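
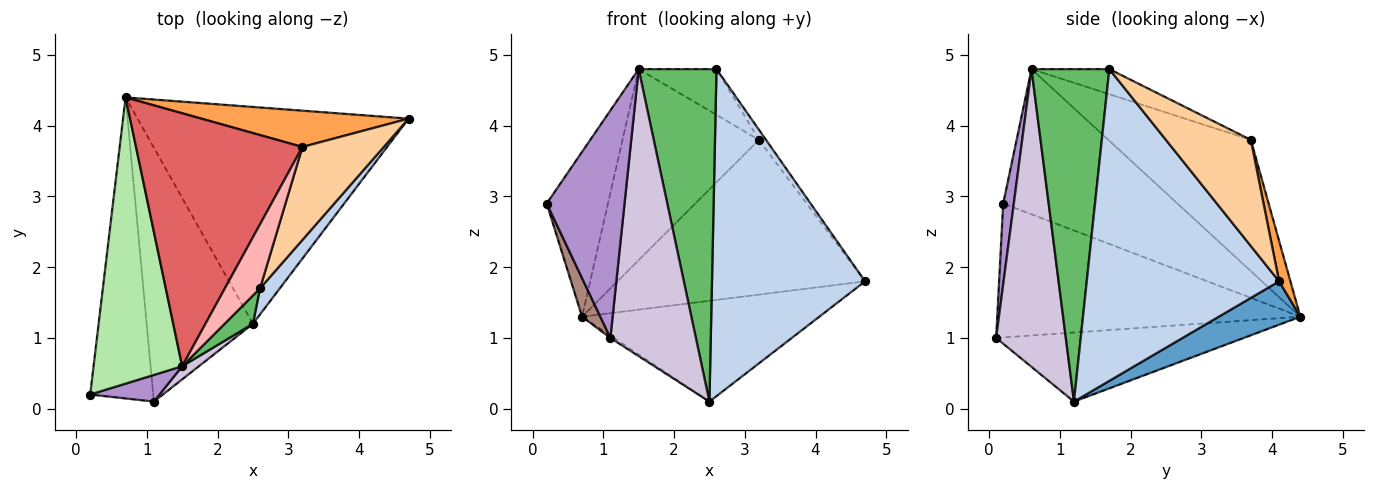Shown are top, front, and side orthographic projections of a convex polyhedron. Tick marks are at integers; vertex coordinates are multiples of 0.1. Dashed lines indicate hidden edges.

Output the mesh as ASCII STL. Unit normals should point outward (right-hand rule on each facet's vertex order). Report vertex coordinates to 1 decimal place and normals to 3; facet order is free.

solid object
 facet normal 0.143 0.417 -0.897
  outer loop
   vertex 2.5 1.2 0.1
   vertex 0.7 4.4 1.3
   vertex 4.7 4.1 1.8
  endloop
 endfacet
 facet normal 0.782 -0.622 0.050
  outer loop
   vertex 2.6 1.7 4.8
   vertex 2.5 1.2 0.1
   vertex 4.7 4.1 1.8
  endloop
 endfacet
 facet normal 0.044 0.973 0.228
  outer loop
   vertex 3.2 3.7 3.8
   vertex 4.7 4.1 1.8
   vertex 0.7 4.4 1.3
  endloop
 endfacet
 facet normal 0.792 0.066 0.607
  outer loop
   vertex 3.2 3.7 3.8
   vertex 2.6 1.7 4.8
   vertex 4.7 4.1 1.8
  endloop
 endfacet
 facet normal 0.706 -0.706 0.060
  outer loop
   vertex 1.5 0.6 4.8
   vertex 2.5 1.2 0.1
   vertex 2.6 1.7 4.8
  endloop
 endfacet
 facet normal -0.818 0.287 0.499
  outer loop
   vertex 1.5 0.6 4.8
   vertex 0.7 4.4 1.3
   vertex 0.2 0.2 2.9
  endloop
 endfacet
 facet normal -0.533 0.510 0.675
  outer loop
   vertex 1.5 0.6 4.8
   vertex 3.2 3.7 3.8
   vertex 0.7 4.4 1.3
  endloop
 endfacet
 facet normal -0.503 0.503 0.704
  outer loop
   vertex 1.5 0.6 4.8
   vertex 2.6 1.7 4.8
   vertex 3.2 3.7 3.8
  endloop
 endfacet
 facet normal 0.134 -0.984 0.115
  outer loop
   vertex 1.1 0.1 1.0
   vertex 1.5 0.6 4.8
   vertex 0.2 0.2 2.9
  endloop
 endfacet
 facet normal 0.631 -0.775 0.035
  outer loop
   vertex 1.1 0.1 1.0
   vertex 2.5 1.2 0.1
   vertex 1.5 0.6 4.8
  endloop
 endfacet
 facet normal -0.904 -0.054 -0.425
  outer loop
   vertex 1.1 0.1 1.0
   vertex 0.2 0.2 2.9
   vertex 0.7 4.4 1.3
  endloop
 endfacet
 facet normal -0.545 0.008 -0.838
  outer loop
   vertex 1.1 0.1 1.0
   vertex 0.7 4.4 1.3
   vertex 2.5 1.2 0.1
  endloop
 endfacet
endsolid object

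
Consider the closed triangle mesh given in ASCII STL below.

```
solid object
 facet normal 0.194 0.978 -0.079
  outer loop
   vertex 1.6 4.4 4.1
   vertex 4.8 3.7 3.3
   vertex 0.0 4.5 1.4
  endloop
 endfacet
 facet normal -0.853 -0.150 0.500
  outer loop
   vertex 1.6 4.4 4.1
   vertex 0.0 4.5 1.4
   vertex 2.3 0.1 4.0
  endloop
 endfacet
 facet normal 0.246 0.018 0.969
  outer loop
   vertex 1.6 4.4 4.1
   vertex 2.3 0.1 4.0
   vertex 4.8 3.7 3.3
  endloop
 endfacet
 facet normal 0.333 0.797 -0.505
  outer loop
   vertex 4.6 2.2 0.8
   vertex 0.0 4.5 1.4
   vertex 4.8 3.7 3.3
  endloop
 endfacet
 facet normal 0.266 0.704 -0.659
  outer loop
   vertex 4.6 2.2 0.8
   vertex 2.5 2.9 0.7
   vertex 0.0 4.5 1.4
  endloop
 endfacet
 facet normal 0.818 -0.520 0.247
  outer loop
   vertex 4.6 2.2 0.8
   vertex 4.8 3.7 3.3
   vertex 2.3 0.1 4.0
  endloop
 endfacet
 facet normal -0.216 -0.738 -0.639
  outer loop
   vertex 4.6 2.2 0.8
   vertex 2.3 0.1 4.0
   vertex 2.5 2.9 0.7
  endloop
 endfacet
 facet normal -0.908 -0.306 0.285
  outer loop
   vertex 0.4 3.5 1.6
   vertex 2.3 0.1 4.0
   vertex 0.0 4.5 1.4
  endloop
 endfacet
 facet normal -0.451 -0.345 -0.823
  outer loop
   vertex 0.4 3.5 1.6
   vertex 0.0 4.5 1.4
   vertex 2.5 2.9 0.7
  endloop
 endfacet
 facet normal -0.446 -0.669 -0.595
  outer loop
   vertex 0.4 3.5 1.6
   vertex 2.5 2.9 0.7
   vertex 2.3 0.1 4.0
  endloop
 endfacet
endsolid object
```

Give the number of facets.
10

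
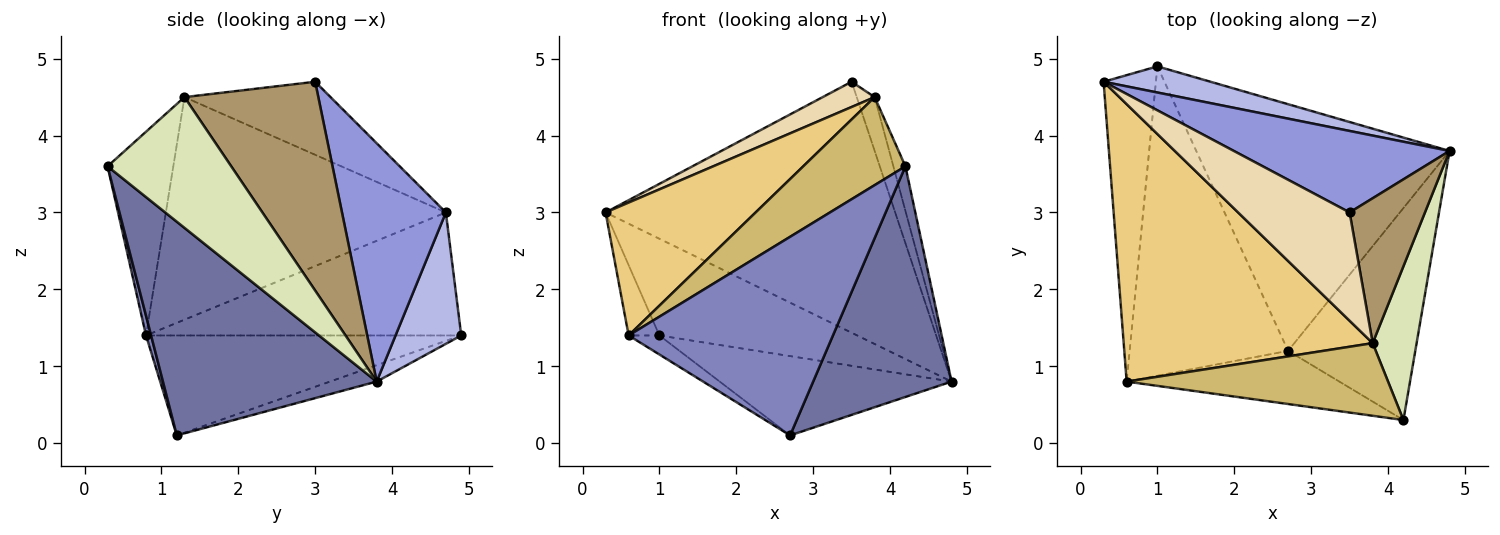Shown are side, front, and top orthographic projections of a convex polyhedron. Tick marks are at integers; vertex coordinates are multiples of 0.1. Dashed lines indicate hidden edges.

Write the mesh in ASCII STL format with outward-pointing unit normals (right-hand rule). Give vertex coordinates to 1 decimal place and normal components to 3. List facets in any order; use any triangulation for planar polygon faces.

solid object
 facet normal 0.751 -0.486 -0.447
  outer loop
   vertex 2.7 1.2 0.1
   vertex 4.8 3.8 0.8
   vertex 4.2 0.3 3.6
  endloop
 endfacet
 facet normal 0.024 -0.966 -0.259
  outer loop
   vertex 0.6 0.8 1.4
   vertex 2.7 1.2 0.1
   vertex 4.2 0.3 3.6
  endloop
 endfacet
 facet normal 0.323 0.900 0.292
  outer loop
   vertex 3.5 3.0 4.7
   vertex 4.8 3.8 0.8
   vertex 0.3 4.7 3.0
  endloop
 endfacet
 facet normal 0.305 0.919 0.248
  outer loop
   vertex 1.0 4.9 1.4
   vertex 0.3 4.7 3.0
   vertex 4.8 3.8 0.8
  endloop
 endfacet
 facet normal -0.062 0.306 -0.950
  outer loop
   vertex 1.0 4.9 1.4
   vertex 4.8 3.8 0.8
   vertex 2.7 1.2 0.1
  endloop
 endfacet
 facet normal -0.917 0.089 -0.390
  outer loop
   vertex 1.0 4.9 1.4
   vertex 0.6 0.8 1.4
   vertex 0.3 4.7 3.0
  endloop
 endfacet
 facet normal -0.533 0.052 -0.845
  outer loop
   vertex 1.0 4.9 1.4
   vertex 2.7 1.2 0.1
   vertex 0.6 0.8 1.4
  endloop
 endfacet
 facet normal 0.944 0.092 0.317
  outer loop
   vertex 3.8 1.3 4.5
   vertex 4.2 0.3 3.6
   vertex 4.8 3.8 0.8
  endloop
 endfacet
 facet normal 0.933 0.125 0.337
  outer loop
   vertex 3.8 1.3 4.5
   vertex 4.8 3.8 0.8
   vertex 3.5 3.0 4.7
  endloop
 endfacet
 facet normal -0.444 -0.691 0.570
  outer loop
   vertex 3.8 1.3 4.5
   vertex 0.6 0.8 1.4
   vertex 4.2 0.3 3.6
  endloop
 endfacet
 facet normal -0.628 -0.336 0.702
  outer loop
   vertex 3.8 1.3 4.5
   vertex 0.3 4.7 3.0
   vertex 0.6 0.8 1.4
  endloop
 endfacet
 facet normal -0.538 -0.192 0.821
  outer loop
   vertex 3.8 1.3 4.5
   vertex 3.5 3.0 4.7
   vertex 0.3 4.7 3.0
  endloop
 endfacet
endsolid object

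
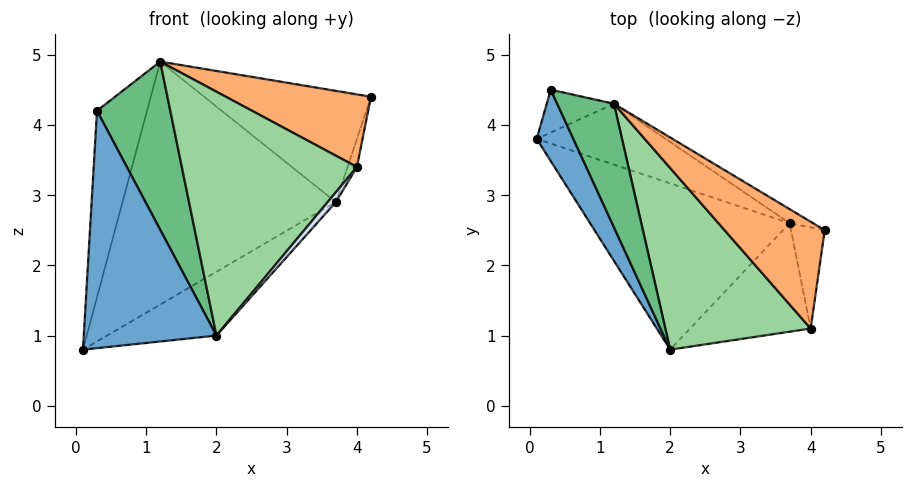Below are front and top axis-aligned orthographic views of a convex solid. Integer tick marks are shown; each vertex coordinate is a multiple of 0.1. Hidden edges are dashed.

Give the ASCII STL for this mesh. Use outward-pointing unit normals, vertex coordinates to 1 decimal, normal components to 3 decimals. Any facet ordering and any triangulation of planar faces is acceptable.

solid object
 facet normal -0.839 -0.521 0.157
  outer loop
   vertex 0.3 4.5 4.2
   vertex 0.1 3.8 0.8
   vertex 2.0 0.8 1.0
  endloop
 endfacet
 facet normal 0.553 0.299 -0.778
  outer loop
   vertex 3.7 2.6 2.9
   vertex 2.0 0.8 1.0
   vertex 0.1 3.8 0.8
  endloop
 endfacet
 facet normal 0.947 0.086 -0.310
  outer loop
   vertex 4.0 1.1 3.4
   vertex 3.7 2.6 2.9
   vertex 4.2 2.5 4.4
  endloop
 endfacet
 facet normal 0.770 -0.058 -0.635
  outer loop
   vertex 4.0 1.1 3.4
   vertex 2.0 0.8 1.0
   vertex 3.7 2.6 2.9
  endloop
 endfacet
 facet normal 0.498 0.860 -0.109
  outer loop
   vertex 1.2 4.3 4.9
   vertex 4.2 2.5 4.4
   vertex 3.7 2.6 2.9
  endloop
 endfacet
 facet normal -0.196 -0.551 0.811
  outer loop
   vertex 1.2 4.3 4.9
   vertex 4.0 1.1 3.4
   vertex 4.2 2.5 4.4
  endloop
 endfacet
 facet normal 0.364 0.908 -0.208
  outer loop
   vertex 1.2 4.3 4.9
   vertex 0.1 3.8 0.8
   vertex 0.3 4.5 4.2
  endloop
 endfacet
 facet normal 0.422 0.880 -0.220
  outer loop
   vertex 1.2 4.3 4.9
   vertex 3.7 2.6 2.9
   vertex 0.1 3.8 0.8
  endloop
 endfacet
 facet normal -0.539 -0.679 0.499
  outer loop
   vertex 1.2 4.3 4.9
   vertex 0.3 4.5 4.2
   vertex 2.0 0.8 1.0
  endloop
 endfacet
 facet normal -0.512 -0.689 0.513
  outer loop
   vertex 1.2 4.3 4.9
   vertex 2.0 0.8 1.0
   vertex 4.0 1.1 3.4
  endloop
 endfacet
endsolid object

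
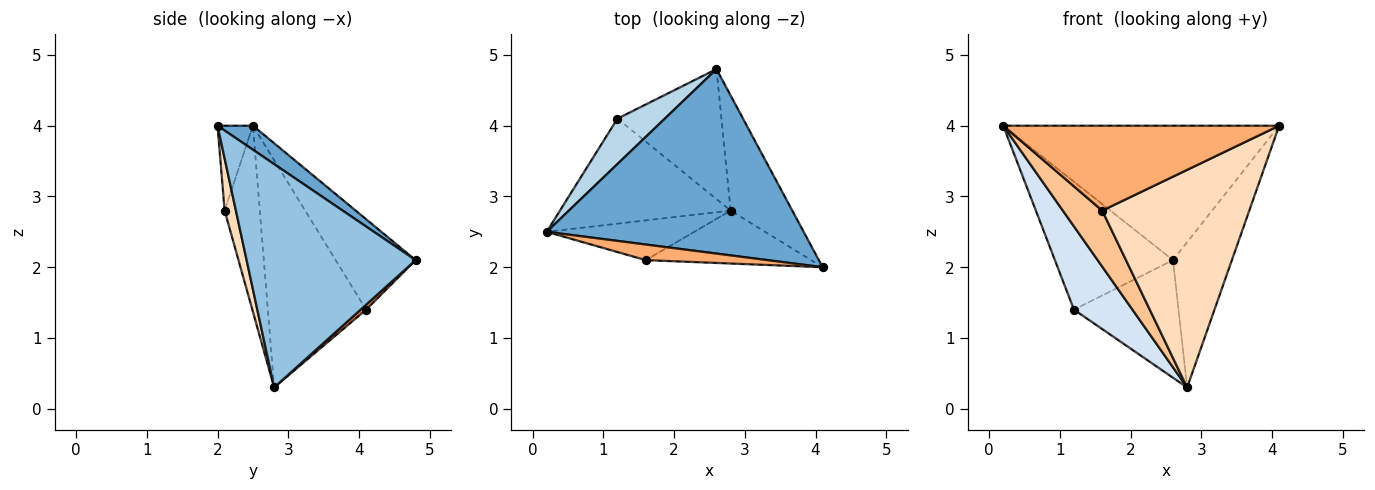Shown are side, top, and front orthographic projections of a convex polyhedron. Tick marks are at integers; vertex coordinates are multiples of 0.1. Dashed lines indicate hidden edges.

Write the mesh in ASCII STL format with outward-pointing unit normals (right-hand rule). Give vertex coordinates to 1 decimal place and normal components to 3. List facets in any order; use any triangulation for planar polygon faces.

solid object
 facet normal 0.075 0.587 0.806
  outer loop
   vertex 2.6 4.8 2.1
   vertex 0.2 2.5 4.0
   vertex 4.1 2.0 4.0
  endloop
 endfacet
 facet normal 0.914 0.318 -0.252
  outer loop
   vertex 2.8 2.8 0.3
   vertex 2.6 4.8 2.1
   vertex 4.1 2.0 4.0
  endloop
 endfacet
 facet normal -0.538 0.794 0.282
  outer loop
   vertex 1.2 4.1 1.4
   vertex 0.2 2.5 4.0
   vertex 2.6 4.8 2.1
  endloop
 endfacet
 facet normal -0.722 -0.430 -0.542
  outer loop
   vertex 1.2 4.1 1.4
   vertex 2.8 2.8 0.3
   vertex 0.2 2.5 4.0
  endloop
 endfacet
 facet normal 0.035 0.670 -0.741
  outer loop
   vertex 1.2 4.1 1.4
   vertex 2.6 4.8 2.1
   vertex 2.8 2.8 0.3
  endloop
 endfacet
 facet normal -0.125 -0.976 0.179
  outer loop
   vertex 1.6 2.1 2.8
   vertex 4.1 2.0 4.0
   vertex 0.2 2.5 4.0
  endloop
 endfacet
 facet normal -0.589 -0.659 -0.467
  outer loop
   vertex 1.6 2.1 2.8
   vertex 0.2 2.5 4.0
   vertex 2.8 2.8 0.3
  endloop
 endfacet
 facet normal 0.074 -0.969 -0.236
  outer loop
   vertex 1.6 2.1 2.8
   vertex 2.8 2.8 0.3
   vertex 4.1 2.0 4.0
  endloop
 endfacet
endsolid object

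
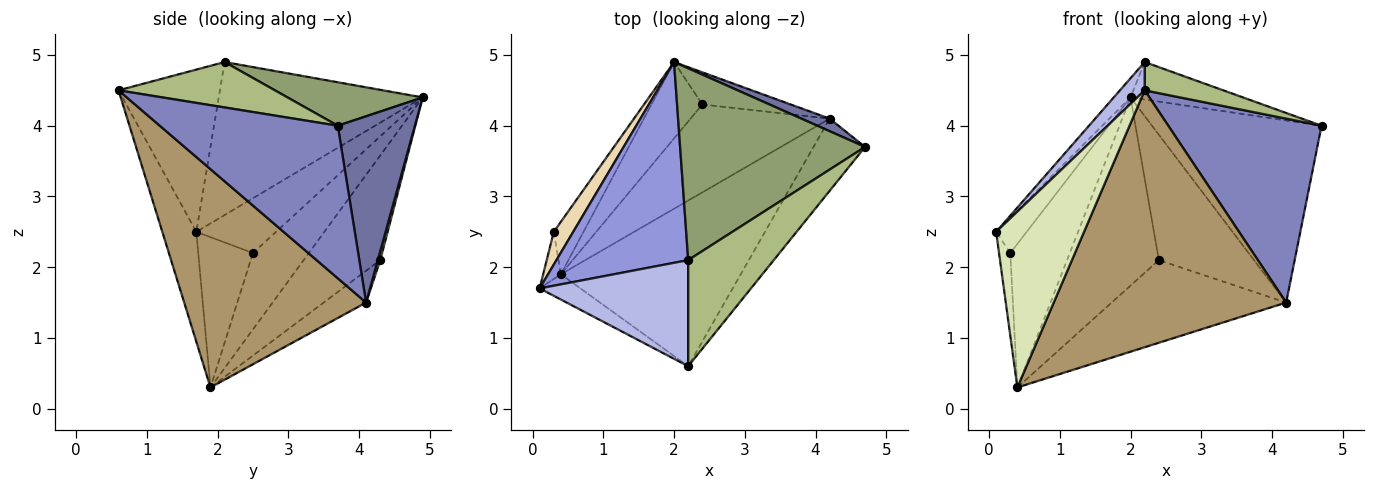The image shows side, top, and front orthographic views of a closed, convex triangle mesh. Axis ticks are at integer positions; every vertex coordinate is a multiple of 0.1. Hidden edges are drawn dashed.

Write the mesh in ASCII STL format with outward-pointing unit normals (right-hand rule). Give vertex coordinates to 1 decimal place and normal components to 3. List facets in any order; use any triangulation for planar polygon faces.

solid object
 facet normal 0.413 0.909 0.063
  outer loop
   vertex 4.2 4.1 1.5
   vertex 2.0 4.9 4.4
   vertex 4.7 3.7 4.0
  endloop
 endfacet
 facet normal 0.734 -0.632 -0.248
  outer loop
   vertex 4.2 4.1 1.5
   vertex 4.7 3.7 4.0
   vertex 2.2 0.6 4.5
  endloop
 endfacet
 facet normal -0.756 0.062 0.651
  outer loop
   vertex 2.2 2.1 4.9
   vertex 2.0 4.9 4.4
   vertex 0.1 1.7 2.5
  endloop
 endfacet
 facet normal -0.726 -0.177 0.665
  outer loop
   vertex 2.2 2.1 4.9
   vertex 0.1 1.7 2.5
   vertex 2.2 0.6 4.5
  endloop
 endfacet
 facet normal 0.225 0.187 0.956
  outer loop
   vertex 2.2 2.1 4.9
   vertex 4.7 3.7 4.0
   vertex 2.0 4.9 4.4
  endloop
 endfacet
 facet normal 0.456 -0.229 0.860
  outer loop
   vertex 2.2 2.1 4.9
   vertex 2.2 0.6 4.5
   vertex 4.7 3.7 4.0
  endloop
 endfacet
 facet normal 0.025 0.968 -0.248
  outer loop
   vertex 2.4 4.3 2.1
   vertex 2.0 4.9 4.4
   vertex 4.2 4.1 1.5
  endloop
 endfacet
 facet normal -0.358 -0.924 -0.133
  outer loop
   vertex 0.4 1.9 0.3
   vertex 2.2 0.6 4.5
   vertex 0.1 1.7 2.5
  endloop
 endfacet
 facet normal 0.549 -0.702 -0.453
  outer loop
   vertex 0.4 1.9 0.3
   vertex 4.2 4.1 1.5
   vertex 2.2 0.6 4.5
  endloop
 endfacet
 facet normal -0.164 0.676 -0.718
  outer loop
   vertex 0.4 1.9 0.3
   vertex 2.4 4.3 2.1
   vertex 4.2 4.1 1.5
  endloop
 endfacet
 facet normal -0.612 0.733 -0.298
  outer loop
   vertex 0.4 1.9 0.3
   vertex 2.0 4.9 4.4
   vertex 2.4 4.3 2.1
  endloop
 endfacet
 facet normal -0.886 0.340 0.315
  outer loop
   vertex 0.3 2.5 2.2
   vertex 0.1 1.7 2.5
   vertex 2.0 4.9 4.4
  endloop
 endfacet
 facet normal -0.973 0.200 -0.114
  outer loop
   vertex 0.3 2.5 2.2
   vertex 0.4 1.9 0.3
   vertex 0.1 1.7 2.5
  endloop
 endfacet
 facet normal -0.662 0.704 -0.257
  outer loop
   vertex 0.3 2.5 2.2
   vertex 2.0 4.9 4.4
   vertex 0.4 1.9 0.3
  endloop
 endfacet
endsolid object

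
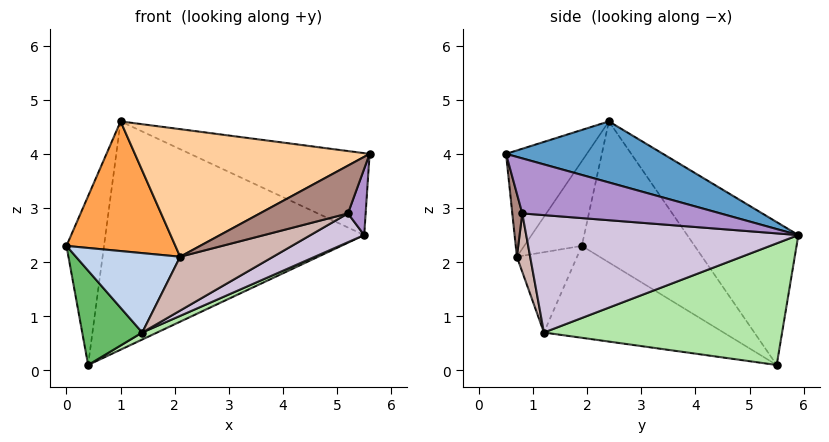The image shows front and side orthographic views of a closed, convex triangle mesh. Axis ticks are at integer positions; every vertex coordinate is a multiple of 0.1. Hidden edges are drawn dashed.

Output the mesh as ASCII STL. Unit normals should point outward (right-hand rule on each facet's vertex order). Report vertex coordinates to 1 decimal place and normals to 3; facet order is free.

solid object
 facet normal 0.231 0.264 0.936
  outer loop
   vertex 1.0 2.4 4.6
   vertex 5.6 0.5 4.0
   vertex 5.5 5.9 2.5
  endloop
 endfacet
 facet normal -0.500 -0.864 -0.059
  outer loop
   vertex 2.1 0.7 2.1
   vertex 0.0 1.9 2.3
   vertex 1.4 1.2 0.7
  endloop
 endfacet
 facet normal -0.435 -0.822 0.368
  outer loop
   vertex 2.1 0.7 2.1
   vertex 1.0 2.4 4.6
   vertex 0.0 1.9 2.3
  endloop
 endfacet
 facet normal -0.291 -0.846 0.447
  outer loop
   vertex 2.1 0.7 2.1
   vertex 5.6 0.5 4.0
   vertex 1.0 2.4 4.6
  endloop
 endfacet
 facet normal -0.780 -0.261 -0.569
  outer loop
   vertex 0.4 5.5 0.1
   vertex 1.4 1.2 0.7
   vertex 0.0 1.9 2.3
  endloop
 endfacet
 facet normal 0.427 -0.027 -0.904
  outer loop
   vertex 0.4 5.5 0.1
   vertex 5.5 5.9 2.5
   vertex 1.4 1.2 0.7
  endloop
 endfacet
 facet normal -0.897 0.298 0.325
  outer loop
   vertex 0.4 5.5 0.1
   vertex 0.0 1.9 2.3
   vertex 1.0 2.4 4.6
  endloop
 endfacet
 facet normal -0.326 0.758 0.565
  outer loop
   vertex 0.4 5.5 0.1
   vertex 1.0 2.4 4.6
   vertex 5.5 5.9 2.5
  endloop
 endfacet
 facet normal 0.929 -0.083 -0.360
  outer loop
   vertex 5.2 0.8 2.9
   vertex 5.5 5.9 2.5
   vertex 5.6 0.5 4.0
  endloop
 endfacet
 facet normal 0.491 -0.097 -0.866
  outer loop
   vertex 5.2 0.8 2.9
   vertex 1.4 1.2 0.7
   vertex 5.5 5.9 2.5
  endloop
 endfacet
 facet normal 0.107 -0.949 -0.298
  outer loop
   vertex 5.2 0.8 2.9
   vertex 5.6 0.5 4.0
   vertex 2.1 0.7 2.1
  endloop
 endfacet
 facet normal 0.130 -0.911 -0.391
  outer loop
   vertex 5.2 0.8 2.9
   vertex 2.1 0.7 2.1
   vertex 1.4 1.2 0.7
  endloop
 endfacet
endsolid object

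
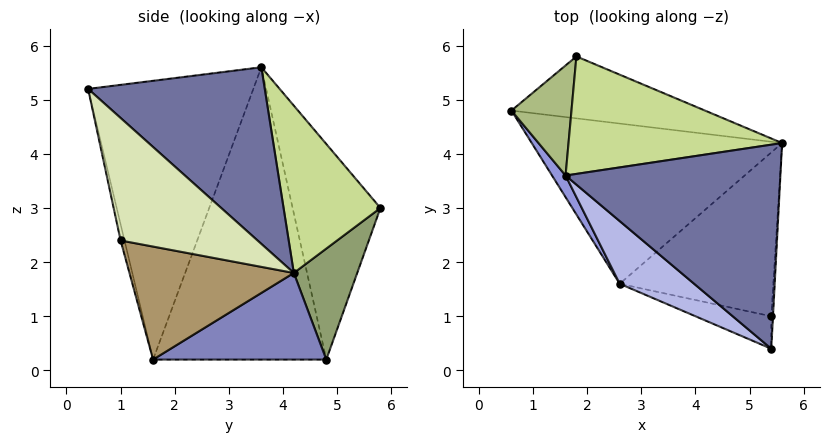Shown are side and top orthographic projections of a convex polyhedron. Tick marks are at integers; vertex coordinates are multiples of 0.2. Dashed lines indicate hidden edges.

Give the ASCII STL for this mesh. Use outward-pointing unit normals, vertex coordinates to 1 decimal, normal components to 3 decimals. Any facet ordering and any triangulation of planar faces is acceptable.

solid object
 facet normal 0.531 0.549 0.645
  outer loop
   vertex 1.6 3.6 5.6
   vertex 5.4 0.4 5.2
   vertex 5.6 4.2 1.8
  endloop
 endfacet
 facet normal 0.320 0.200 -0.926
  outer loop
   vertex 2.6 1.6 0.2
   vertex 0.6 4.8 0.2
   vertex 5.6 4.2 1.8
  endloop
 endfacet
 facet normal -0.847 -0.530 0.039
  outer loop
   vertex 2.6 1.6 0.2
   vertex 1.6 3.6 5.6
   vertex 0.6 4.8 0.2
  endloop
 endfacet
 facet normal -0.625 -0.763 0.167
  outer loop
   vertex 2.6 1.6 0.2
   vertex 5.4 0.4 5.2
   vertex 1.6 3.6 5.6
  endloop
 endfacet
 facet normal 0.238 0.878 -0.416
  outer loop
   vertex 1.8 5.8 3.0
   vertex 5.6 4.2 1.8
   vertex 0.6 4.8 0.2
  endloop
 endfacet
 facet normal -0.893 0.375 0.249
  outer loop
   vertex 1.8 5.8 3.0
   vertex 0.6 4.8 0.2
   vertex 1.6 3.6 5.6
  endloop
 endfacet
 facet normal 0.464 0.658 0.593
  outer loop
   vertex 1.8 5.8 3.0
   vertex 1.6 3.6 5.6
   vertex 5.6 4.2 1.8
  endloop
 endfacet
 facet normal 0.998 -0.065 -0.014
  outer loop
   vertex 5.4 1.0 2.4
   vertex 5.6 4.2 1.8
   vertex 5.4 0.4 5.2
  endloop
 endfacet
 facet normal 0.582 -0.185 -0.792
  outer loop
   vertex 5.4 1.0 2.4
   vertex 2.6 1.6 0.2
   vertex 5.6 4.2 1.8
  endloop
 endfacet
 facet normal -0.045 -0.977 -0.209
  outer loop
   vertex 5.4 1.0 2.4
   vertex 5.4 0.4 5.2
   vertex 2.6 1.6 0.2
  endloop
 endfacet
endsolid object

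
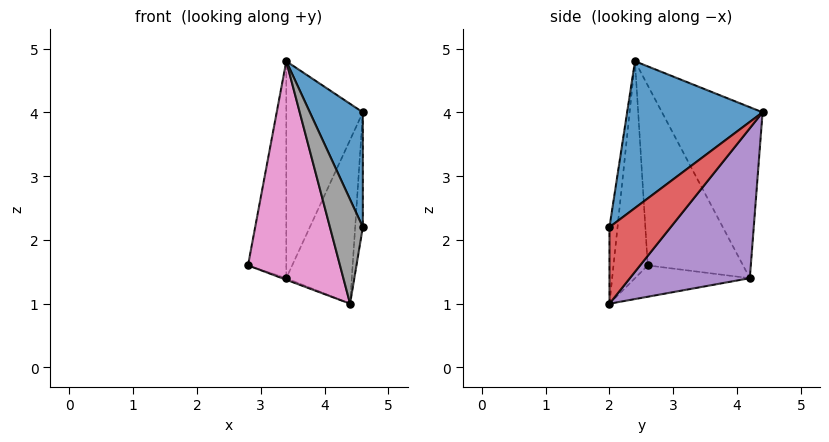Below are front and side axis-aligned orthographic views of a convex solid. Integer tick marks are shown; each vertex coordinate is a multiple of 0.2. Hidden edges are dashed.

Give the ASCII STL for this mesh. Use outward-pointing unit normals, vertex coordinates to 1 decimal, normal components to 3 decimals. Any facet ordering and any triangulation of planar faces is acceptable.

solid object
 facet normal 0.838 -0.328 0.437
  outer loop
   vertex 3.4 2.4 4.8
   vertex 4.6 2.0 2.2
   vertex 4.6 4.4 4.0
  endloop
 endfacet
 facet normal -0.910 0.366 0.194
  outer loop
   vertex 3.4 4.2 1.4
   vertex 2.8 2.6 1.6
   vertex 3.4 2.4 4.8
  endloop
 endfacet
 facet normal -0.758 0.577 0.305
  outer loop
   vertex 3.4 4.2 1.4
   vertex 3.4 2.4 4.8
   vertex 4.6 4.4 4.0
  endloop
 endfacet
 facet normal 0.979 0.122 -0.163
  outer loop
   vertex 4.4 2.0 1.0
   vertex 4.6 4.4 4.0
   vertex 4.6 2.0 2.2
  endloop
 endfacet
 facet normal 0.803 0.438 -0.404
  outer loop
   vertex 4.4 2.0 1.0
   vertex 3.4 4.2 1.4
   vertex 4.6 4.4 4.0
  endloop
 endfacet
 facet normal -0.347 0.013 -0.938
  outer loop
   vertex 4.4 2.0 1.0
   vertex 2.8 2.6 1.6
   vertex 3.4 4.2 1.4
  endloop
 endfacet
 facet normal -0.349 -0.937 0.007
  outer loop
   vertex 4.4 2.0 1.0
   vertex 3.4 2.4 4.8
   vertex 2.8 2.6 1.6
  endloop
 endfacet
 facet normal -0.238 -0.971 0.040
  outer loop
   vertex 4.4 2.0 1.0
   vertex 4.6 2.0 2.2
   vertex 3.4 2.4 4.8
  endloop
 endfacet
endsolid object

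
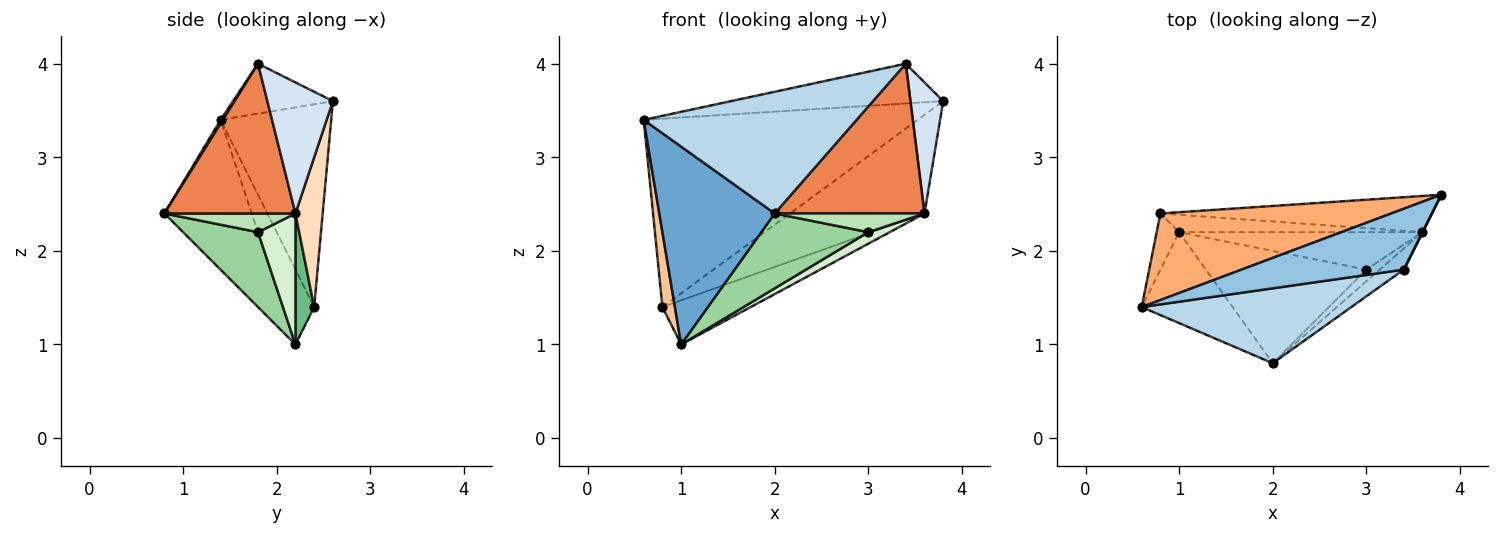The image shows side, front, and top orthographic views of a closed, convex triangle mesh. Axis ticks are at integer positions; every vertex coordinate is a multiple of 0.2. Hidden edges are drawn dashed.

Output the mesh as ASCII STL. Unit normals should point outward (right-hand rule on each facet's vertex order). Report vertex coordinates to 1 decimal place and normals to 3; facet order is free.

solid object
 facet normal -0.567 -0.749 -0.344
  outer loop
   vertex 1.0 2.2 1.0
   vertex 2.0 0.8 2.4
   vertex 0.6 1.4 3.4
  endloop
 endfacet
 facet normal -0.249 0.530 0.811
  outer loop
   vertex 3.4 1.8 4.0
   vertex 3.8 2.6 3.6
   vertex 0.6 1.4 3.4
  endloop
 endfacet
 facet normal 0.009 -0.852 0.524
  outer loop
   vertex 3.4 1.8 4.0
   vertex 0.6 1.4 3.4
   vertex 2.0 0.8 2.4
  endloop
 endfacet
 facet normal 0.894 -0.447 0.000
  outer loop
   vertex 3.4 1.8 4.0
   vertex 3.6 2.2 2.4
   vertex 3.8 2.6 3.6
  endloop
 endfacet
 facet normal 0.655 -0.748 -0.105
  outer loop
   vertex 3.4 1.8 4.0
   vertex 2.0 0.8 2.4
   vertex 3.6 2.2 2.4
  endloop
 endfacet
 facet normal -0.344 0.853 0.392
  outer loop
   vertex 0.8 2.4 1.4
   vertex 0.6 1.4 3.4
   vertex 3.8 2.6 3.6
  endloop
 endfacet
 facet normal -0.894 -0.358 -0.268
  outer loop
   vertex 0.8 2.4 1.4
   vertex 1.0 2.2 1.0
   vertex 0.6 1.4 3.4
  endloop
 endfacet
 facet normal 0.187 0.922 -0.339
  outer loop
   vertex 0.8 2.4 1.4
   vertex 3.8 2.6 3.6
   vertex 3.6 2.2 2.4
  endloop
 endfacet
 facet normal 0.194 0.913 -0.360
  outer loop
   vertex 0.8 2.4 1.4
   vertex 3.6 2.2 2.4
   vertex 1.0 2.2 1.0
  endloop
 endfacet
 facet normal 0.362 -0.517 -0.776
  outer loop
   vertex 3.0 1.8 2.2
   vertex 2.0 0.8 2.4
   vertex 1.0 2.2 1.0
  endloop
 endfacet
 facet normal 0.596 -0.681 -0.426
  outer loop
   vertex 3.0 1.8 2.2
   vertex 3.6 2.2 2.4
   vertex 2.0 0.8 2.4
  endloop
 endfacet
 facet normal 0.458 -0.261 -0.850
  outer loop
   vertex 3.0 1.8 2.2
   vertex 1.0 2.2 1.0
   vertex 3.6 2.2 2.4
  endloop
 endfacet
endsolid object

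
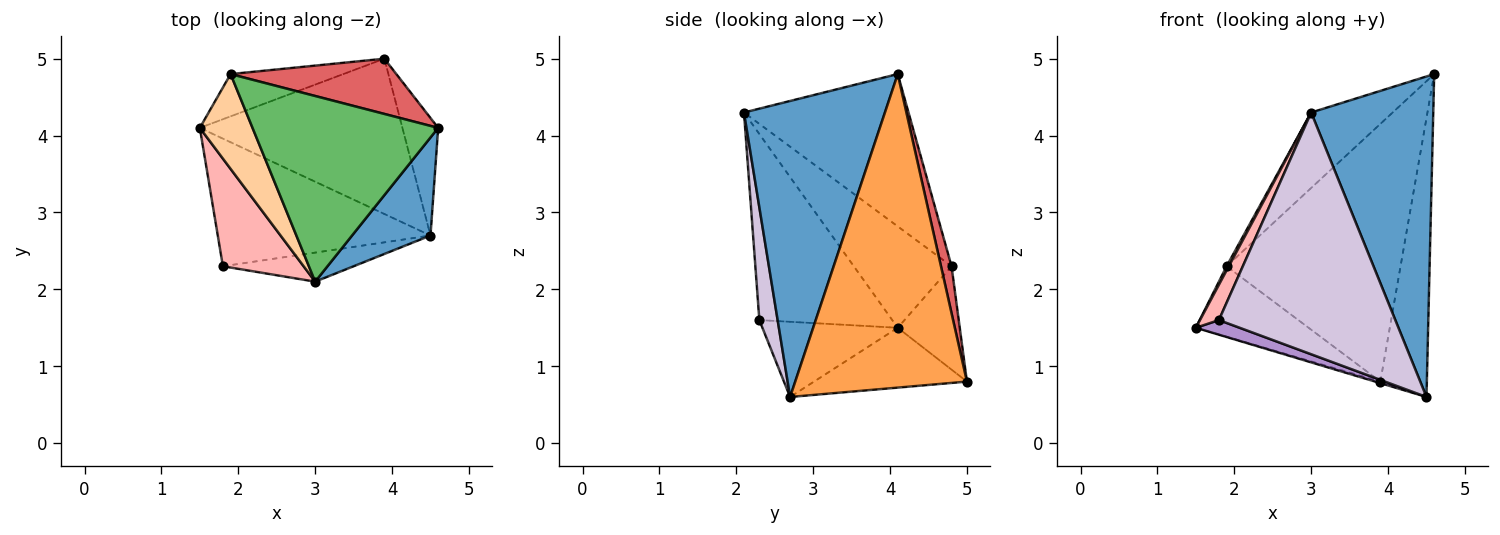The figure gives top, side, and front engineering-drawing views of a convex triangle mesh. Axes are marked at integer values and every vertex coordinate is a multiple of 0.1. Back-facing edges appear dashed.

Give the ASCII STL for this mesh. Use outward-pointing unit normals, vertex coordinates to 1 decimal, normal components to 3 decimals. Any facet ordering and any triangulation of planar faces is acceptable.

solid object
 facet normal 0.741 -0.642 0.196
  outer loop
   vertex 4.5 2.7 0.6
   vertex 4.6 4.1 4.8
   vertex 3.0 2.1 4.3
  endloop
 endfacet
 facet normal -0.283 0.009 -0.959
  outer loop
   vertex 3.9 5.0 0.8
   vertex 4.5 2.7 0.6
   vertex 1.5 4.1 1.5
  endloop
 endfacet
 facet normal 0.959 0.260 -0.109
  outer loop
   vertex 3.9 5.0 0.8
   vertex 4.6 4.1 4.8
   vertex 4.5 2.7 0.6
  endloop
 endfacet
 facet normal -0.887 -0.020 0.461
  outer loop
   vertex 1.9 4.8 2.3
   vertex 1.5 4.1 1.5
   vertex 3.0 2.1 4.3
  endloop
 endfacet
 facet normal -0.605 0.300 0.738
  outer loop
   vertex 1.9 4.8 2.3
   vertex 3.0 2.1 4.3
   vertex 4.6 4.1 4.8
  endloop
 endfacet
 facet normal -0.427 0.776 -0.465
  outer loop
   vertex 1.9 4.8 2.3
   vertex 3.9 5.0 0.8
   vertex 1.5 4.1 1.5
  endloop
 endfacet
 facet normal 0.059 0.976 0.209
  outer loop
   vertex 1.9 4.8 2.3
   vertex 4.6 4.1 4.8
   vertex 3.9 5.0 0.8
  endloop
 endfacet
 facet normal -0.910 -0.130 0.395
  outer loop
   vertex 1.8 2.3 1.6
   vertex 3.0 2.1 4.3
   vertex 1.5 4.1 1.5
  endloop
 endfacet
 facet normal -0.331 -0.107 -0.937
  outer loop
   vertex 1.8 2.3 1.6
   vertex 1.5 4.1 1.5
   vertex 4.5 2.7 0.6
  endloop
 endfacet
 facet normal 0.102 -0.988 -0.119
  outer loop
   vertex 1.8 2.3 1.6
   vertex 4.5 2.7 0.6
   vertex 3.0 2.1 4.3
  endloop
 endfacet
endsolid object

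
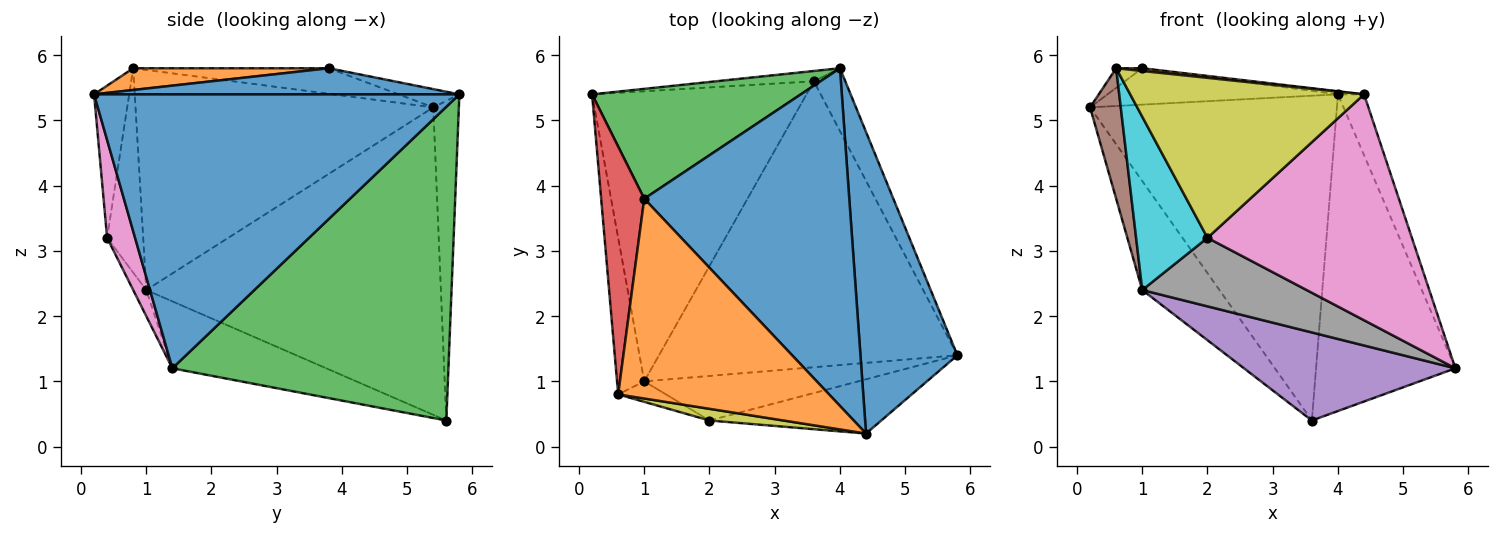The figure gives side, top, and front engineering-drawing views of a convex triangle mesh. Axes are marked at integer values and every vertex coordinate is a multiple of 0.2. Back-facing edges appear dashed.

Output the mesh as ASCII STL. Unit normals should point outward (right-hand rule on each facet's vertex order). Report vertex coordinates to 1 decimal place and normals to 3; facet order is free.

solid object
 facet normal 0.941 0.067 0.333
  outer loop
   vertex 4.4 0.2 5.4
   vertex 5.8 1.4 1.2
   vertex 4.0 5.8 5.4
  endloop
 endfacet
 facet normal -0.103 0.994 -0.032
  outer loop
   vertex 3.6 5.6 0.4
   vertex 0.2 5.4 5.2
   vertex 4.0 5.8 5.4
  endloop
 endfacet
 facet normal 0.889 0.449 -0.089
  outer loop
   vertex 3.6 5.6 0.4
   vertex 4.0 5.8 5.4
   vertex 5.8 1.4 1.2
  endloop
 endfacet
 facet normal -0.802 0.210 -0.559
  outer loop
   vertex 1.0 1.0 2.4
   vertex 0.2 5.4 5.2
   vertex 3.6 5.6 0.4
  endloop
 endfacet
 facet normal -0.210 -0.288 -0.934
  outer loop
   vertex 1.0 1.0 2.4
   vertex 3.6 5.6 0.4
   vertex 5.8 1.4 1.2
  endloop
 endfacet
 facet normal -0.987 -0.102 -0.122
  outer loop
   vertex 0.6 0.8 5.8
   vertex 0.2 5.4 5.2
   vertex 1.0 1.0 2.4
  endloop
 endfacet
 facet normal 0.132 -0.964 -0.231
  outer loop
   vertex 2.0 0.4 3.2
   vertex 5.8 1.4 1.2
   vertex 4.4 0.2 5.4
  endloop
 endfacet
 facet normal -0.066 -0.836 -0.544
  outer loop
   vertex 2.0 0.4 3.2
   vertex 1.0 1.0 2.4
   vertex 5.8 1.4 1.2
  endloop
 endfacet
 facet normal -0.148 -0.986 0.072
  outer loop
   vertex 2.0 0.4 3.2
   vertex 4.4 0.2 5.4
   vertex 0.6 0.8 5.8
  endloop
 endfacet
 facet normal -0.449 -0.888 -0.105
  outer loop
   vertex 2.0 0.4 3.2
   vertex 0.6 0.8 5.8
   vertex 1.0 1.0 2.4
  endloop
 endfacet
 facet normal 0.126 0.009 0.992
  outer loop
   vertex 1.0 3.8 5.8
   vertex 4.4 0.2 5.4
   vertex 4.0 5.8 5.4
  endloop
 endfacet
 facet normal 0.103 -0.014 0.995
  outer loop
   vertex 1.0 3.8 5.8
   vertex 0.6 0.8 5.8
   vertex 4.4 0.2 5.4
  endloop
 endfacet
 facet normal -0.083 0.313 0.946
  outer loop
   vertex 1.0 3.8 5.8
   vertex 4.0 5.8 5.4
   vertex 0.2 5.4 5.2
  endloop
 endfacet
 facet normal -0.508 0.068 0.858
  outer loop
   vertex 1.0 3.8 5.8
   vertex 0.2 5.4 5.2
   vertex 0.6 0.8 5.8
  endloop
 endfacet
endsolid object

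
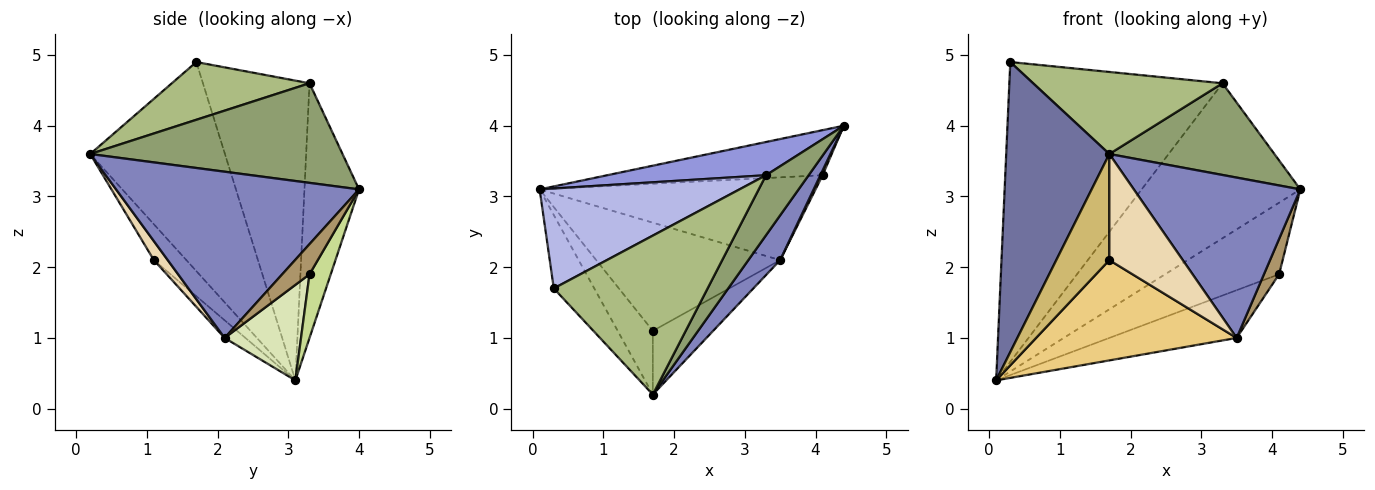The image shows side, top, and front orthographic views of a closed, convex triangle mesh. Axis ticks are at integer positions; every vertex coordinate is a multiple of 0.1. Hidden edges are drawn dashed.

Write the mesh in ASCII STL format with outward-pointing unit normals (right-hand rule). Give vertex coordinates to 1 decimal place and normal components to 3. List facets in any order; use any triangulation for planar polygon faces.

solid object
 facet normal -0.785 -0.601 -0.152
  outer loop
   vertex 0.3 1.7 4.9
   vertex 0.1 3.1 0.4
   vertex 1.7 0.2 3.6
  endloop
 endfacet
 facet normal 0.815 -0.558 0.156
  outer loop
   vertex 3.5 2.1 1.0
   vertex 4.4 4.0 3.1
   vertex 1.7 0.2 3.6
  endloop
 endfacet
 facet normal -0.319 0.927 0.199
  outer loop
   vertex 3.3 3.3 4.6
   vertex 4.4 4.0 3.1
   vertex 0.1 3.1 0.4
  endloop
 endfacet
 facet normal -0.429 0.857 0.286
  outer loop
   vertex 3.3 3.3 4.6
   vertex 0.1 3.1 0.4
   vertex 0.3 1.7 4.9
  endloop
 endfacet
 facet normal 0.788 -0.515 0.337
  outer loop
   vertex 3.3 3.3 4.6
   vertex 1.7 0.2 3.6
   vertex 4.4 4.0 3.1
  endloop
 endfacet
 facet normal 0.316 -0.435 0.843
  outer loop
   vertex 3.3 3.3 4.6
   vertex 0.3 1.7 4.9
   vertex 1.7 0.2 3.6
  endloop
 endfacet
 facet normal 0.156 0.836 -0.526
  outer loop
   vertex 4.1 3.3 1.9
   vertex 0.1 3.1 0.4
   vertex 4.4 4.0 3.1
  endloop
 endfacet
 facet normal 0.287 0.479 -0.830
  outer loop
   vertex 4.1 3.3 1.9
   vertex 3.5 2.1 1.0
   vertex 0.1 3.1 0.4
  endloop
 endfacet
 facet normal 0.872 -0.485 0.065
  outer loop
   vertex 4.1 3.3 1.9
   vertex 4.4 4.0 3.1
   vertex 3.5 2.1 1.0
  endloop
 endfacet
 facet normal -0.465 -0.759 -0.455
  outer loop
   vertex 1.7 1.1 2.1
   vertex 1.7 0.2 3.6
   vertex 0.1 3.1 0.4
  endloop
 endfacet
 facet normal -0.070 -0.678 -0.732
  outer loop
   vertex 1.7 1.1 2.1
   vertex 0.1 3.1 0.4
   vertex 3.5 2.1 1.0
  endloop
 endfacet
 facet normal 0.160 -0.846 -0.508
  outer loop
   vertex 1.7 1.1 2.1
   vertex 3.5 2.1 1.0
   vertex 1.7 0.2 3.6
  endloop
 endfacet
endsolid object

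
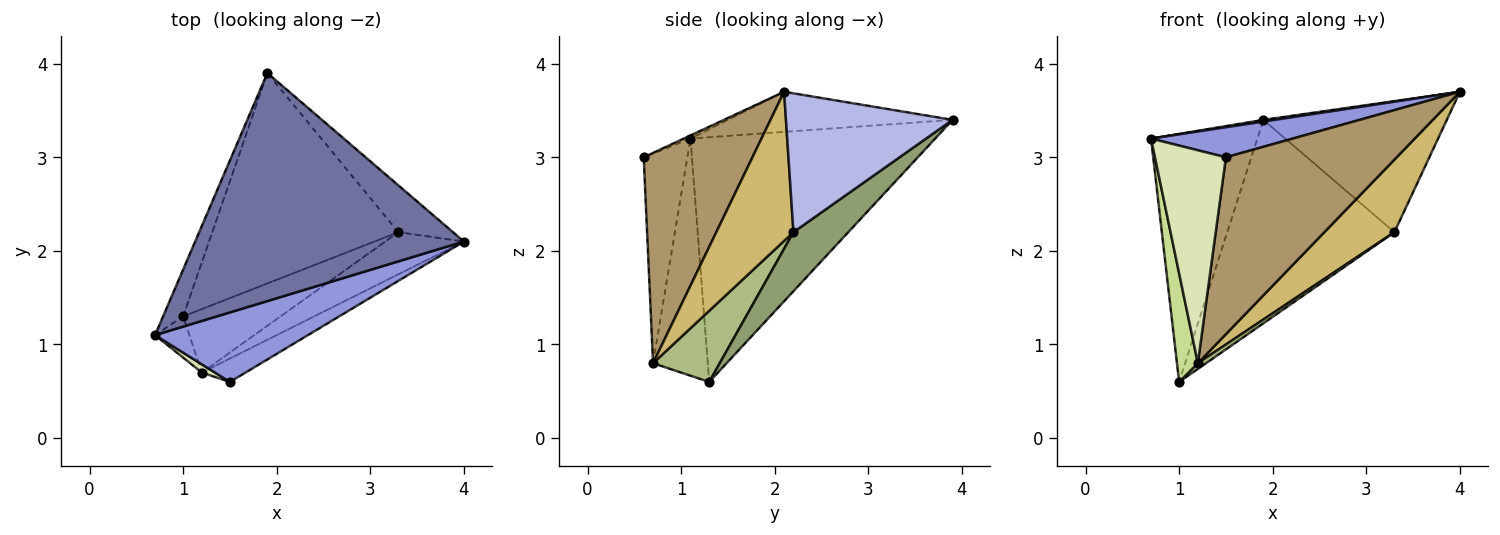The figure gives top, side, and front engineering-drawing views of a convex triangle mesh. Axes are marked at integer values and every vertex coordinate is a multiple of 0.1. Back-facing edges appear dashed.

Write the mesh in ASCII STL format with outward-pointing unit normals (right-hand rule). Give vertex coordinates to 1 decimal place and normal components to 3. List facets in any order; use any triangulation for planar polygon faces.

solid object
 facet normal -0.148 -0.007 0.989
  outer loop
   vertex 1.9 3.9 3.4
   vertex 0.7 1.1 3.2
   vertex 4.0 2.1 3.7
  endloop
 endfacet
 facet normal -0.915 0.397 -0.075
  outer loop
   vertex 1.0 1.3 0.6
   vertex 0.7 1.1 3.2
   vertex 1.9 3.9 3.4
  endloop
 endfacet
 facet normal -0.019 -0.397 0.918
  outer loop
   vertex 1.5 0.6 3.0
   vertex 4.0 2.1 3.7
   vertex 0.7 1.1 3.2
  endloop
 endfacet
 facet normal 0.650 0.716 -0.256
  outer loop
   vertex 3.3 2.2 2.2
   vertex 1.9 3.9 3.4
   vertex 4.0 2.1 3.7
  endloop
 endfacet
 facet normal 0.222 0.678 -0.701
  outer loop
   vertex 3.3 2.2 2.2
   vertex 1.0 1.3 0.6
   vertex 1.9 3.9 3.4
  endloop
 endfacet
 facet normal 0.588 -0.072 -0.805
  outer loop
   vertex 1.2 0.7 0.8
   vertex 1.0 1.3 0.6
   vertex 3.3 2.2 2.2
  endloop
 endfacet
 facet normal -0.926 -0.353 -0.134
  outer loop
   vertex 1.2 0.7 0.8
   vertex 0.7 1.1 3.2
   vertex 1.0 1.3 0.6
  endloop
 endfacet
 facet normal -0.524 -0.851 0.033
  outer loop
   vertex 1.2 0.7 0.8
   vertex 1.5 0.6 3.0
   vertex 0.7 1.1 3.2
  endloop
 endfacet
 facet normal 0.534 -0.838 -0.111
  outer loop
   vertex 1.2 0.7 0.8
   vertex 4.0 2.1 3.7
   vertex 1.5 0.6 3.0
  endloop
 endfacet
 facet normal 0.690 -0.626 -0.364
  outer loop
   vertex 1.2 0.7 0.8
   vertex 3.3 2.2 2.2
   vertex 4.0 2.1 3.7
  endloop
 endfacet
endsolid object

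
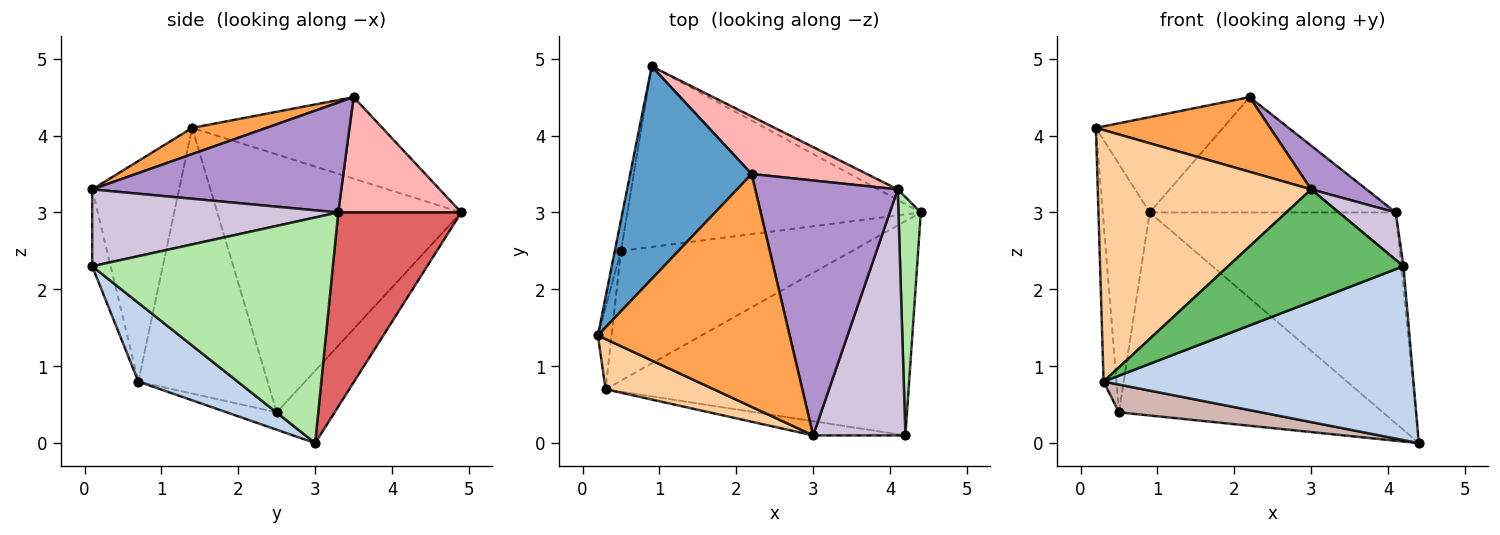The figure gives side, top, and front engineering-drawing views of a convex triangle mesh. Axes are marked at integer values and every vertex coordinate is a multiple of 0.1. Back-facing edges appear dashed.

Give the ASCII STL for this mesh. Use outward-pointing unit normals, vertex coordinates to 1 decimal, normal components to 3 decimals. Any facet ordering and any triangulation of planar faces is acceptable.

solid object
 facet normal -0.522 0.349 0.778
  outer loop
   vertex 2.2 3.5 4.5
   vertex 0.9 4.9 3.0
   vertex 0.2 1.4 4.1
  endloop
 endfacet
 facet normal 0.198 -0.617 -0.761
  outer loop
   vertex 0.3 0.7 0.8
   vertex 4.4 3.0 0.0
   vertex 4.2 0.1 2.3
  endloop
 endfacet
 facet normal 0.129 -0.303 0.944
  outer loop
   vertex 3.0 0.1 3.3
   vertex 2.2 3.5 4.5
   vertex 0.2 1.4 4.1
  endloop
 endfacet
 facet normal -0.371 -0.911 0.182
  outer loop
   vertex 3.0 0.1 3.3
   vertex 0.2 1.4 4.1
   vertex 0.3 0.7 0.8
  endloop
 endfacet
 facet normal -0.104 -0.987 -0.125
  outer loop
   vertex 3.0 0.1 3.3
   vertex 0.3 0.7 0.8
   vertex 4.2 0.1 2.3
  endloop
 endfacet
 facet normal 0.995 0.010 0.099
  outer loop
   vertex 4.1 3.3 3.0
   vertex 4.2 0.1 2.3
   vertex 4.4 3.0 0.0
  endloop
 endfacet
 facet normal 0.447 0.894 -0.045
  outer loop
   vertex 4.1 3.3 3.0
   vertex 4.4 3.0 0.0
   vertex 0.9 4.9 3.0
  endloop
 endfacet
 facet normal 0.408 0.816 0.408
  outer loop
   vertex 4.1 3.3 3.0
   vertex 0.9 4.9 3.0
   vertex 2.2 3.5 4.5
  endloop
 endfacet
 facet normal 0.605 -0.135 0.785
  outer loop
   vertex 4.1 3.3 3.0
   vertex 2.2 3.5 4.5
   vertex 3.0 0.1 3.3
  endloop
 endfacet
 facet normal 0.633 -0.146 0.760
  outer loop
   vertex 4.1 3.3 3.0
   vertex 3.0 0.1 3.3
   vertex 4.2 0.1 2.3
  endloop
 endfacet
 facet normal -0.162 0.737 -0.656
  outer loop
   vertex 0.5 2.5 0.4
   vertex 0.9 4.9 3.0
   vertex 4.4 3.0 0.0
  endloop
 endfacet
 facet normal -0.073 -0.209 -0.975
  outer loop
   vertex 0.5 2.5 0.4
   vertex 4.4 3.0 0.0
   vertex 0.3 0.7 0.8
  endloop
 endfacet
 facet normal -0.982 0.189 -0.023
  outer loop
   vertex 0.5 2.5 0.4
   vertex 0.2 1.4 4.1
   vertex 0.9 4.9 3.0
  endloop
 endfacet
 facet normal -0.994 0.099 -0.051
  outer loop
   vertex 0.5 2.5 0.4
   vertex 0.3 0.7 0.8
   vertex 0.2 1.4 4.1
  endloop
 endfacet
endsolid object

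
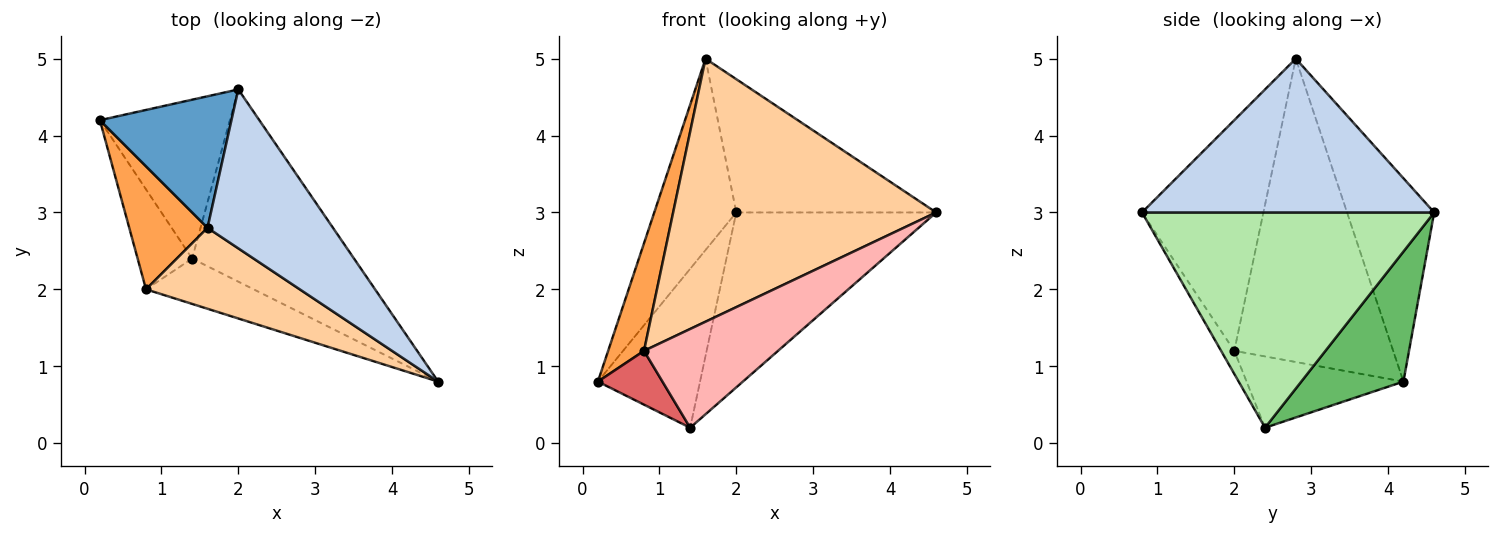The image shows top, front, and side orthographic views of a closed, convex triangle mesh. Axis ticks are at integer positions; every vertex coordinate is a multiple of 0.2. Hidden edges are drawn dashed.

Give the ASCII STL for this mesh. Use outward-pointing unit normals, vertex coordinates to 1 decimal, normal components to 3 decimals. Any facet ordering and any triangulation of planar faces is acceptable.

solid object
 facet normal -0.659 0.620 0.426
  outer loop
   vertex 1.6 2.8 5.0
   vertex 2.0 4.6 3.0
   vertex 0.2 4.2 0.8
  endloop
 endfacet
 facet normal 0.685 0.468 0.558
  outer loop
   vertex 1.6 2.8 5.0
   vertex 4.6 0.8 3.0
   vertex 2.0 4.6 3.0
  endloop
 endfacet
 facet normal -0.946 -0.214 0.244
  outer loop
   vertex 0.8 2.0 1.2
   vertex 1.6 2.8 5.0
   vertex 0.2 4.2 0.8
  endloop
 endfacet
 facet normal -0.404 -0.874 0.269
  outer loop
   vertex 0.8 2.0 1.2
   vertex 4.6 0.8 3.0
   vertex 1.6 2.8 5.0
  endloop
 endfacet
 facet normal 0.577 0.577 -0.577
  outer loop
   vertex 1.4 2.4 0.2
   vertex 0.2 4.2 0.8
   vertex 2.0 4.6 3.0
  endloop
 endfacet
 facet normal 0.701 0.480 -0.527
  outer loop
   vertex 1.4 2.4 0.2
   vertex 2.0 4.6 3.0
   vertex 4.6 0.8 3.0
  endloop
 endfacet
 facet normal -0.755 -0.311 -0.577
  outer loop
   vertex 1.4 2.4 0.2
   vertex 0.8 2.0 1.2
   vertex 0.2 4.2 0.8
  endloop
 endfacet
 facet normal -0.089 -0.905 -0.416
  outer loop
   vertex 1.4 2.4 0.2
   vertex 4.6 0.8 3.0
   vertex 0.8 2.0 1.2
  endloop
 endfacet
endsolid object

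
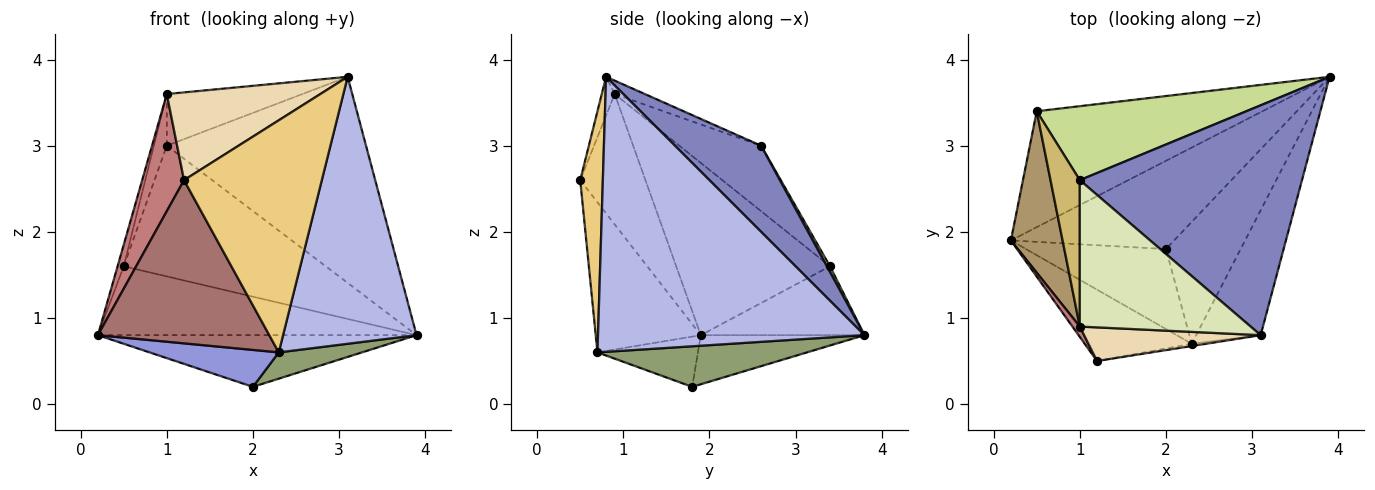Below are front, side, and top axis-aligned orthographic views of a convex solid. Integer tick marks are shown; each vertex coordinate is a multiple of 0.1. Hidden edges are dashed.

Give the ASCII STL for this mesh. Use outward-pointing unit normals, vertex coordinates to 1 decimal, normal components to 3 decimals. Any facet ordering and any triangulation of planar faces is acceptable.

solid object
 facet normal -0.251 0.489 -0.835
  outer loop
   vertex 2.0 1.8 0.2
   vertex 0.2 1.9 0.8
   vertex 3.9 3.8 0.8
  endloop
 endfacet
 facet normal 0.277 0.641 0.715
  outer loop
   vertex 1.0 2.6 3.0
   vertex 3.1 0.8 3.8
   vertex 3.9 3.8 0.8
  endloop
 endfacet
 facet normal -0.310 -0.398 -0.863
  outer loop
   vertex 2.3 0.7 0.6
   vertex 0.2 1.9 0.8
   vertex 2.0 1.8 0.2
  endloop
 endfacet
 facet normal 0.875 -0.438 -0.205
  outer loop
   vertex 2.3 0.7 0.6
   vertex 3.9 3.8 0.8
   vertex 3.1 0.8 3.8
  endloop
 endfacet
 facet normal 0.469 -0.186 -0.864
  outer loop
   vertex 2.3 0.7 0.6
   vertex 2.0 1.8 0.2
   vertex 3.9 3.8 0.8
  endloop
 endfacet
 facet normal -0.254 0.494 -0.831
  outer loop
   vertex 0.5 3.4 1.6
   vertex 3.9 3.8 0.8
   vertex 0.2 1.9 0.8
  endloop
 endfacet
 facet normal 0.013 0.870 0.492
  outer loop
   vertex 0.5 3.4 1.6
   vertex 1.0 2.6 3.0
   vertex 3.9 3.8 0.8
  endloop
 endfacet
 facet normal -0.074 0.332 0.940
  outer loop
   vertex 1.0 0.9 3.6
   vertex 3.1 0.8 3.8
   vertex 1.0 2.6 3.0
  endloop
 endfacet
 facet normal -0.957 0.038 0.287
  outer loop
   vertex 1.0 0.9 3.6
   vertex 0.5 3.4 1.6
   vertex 0.2 1.9 0.8
  endloop
 endfacet
 facet normal -0.903 0.143 0.404
  outer loop
   vertex 1.0 0.9 3.6
   vertex 1.0 2.6 3.0
   vertex 0.5 3.4 1.6
  endloop
 endfacet
 facet normal 0.162 -0.987 -0.010
  outer loop
   vertex 1.2 0.5 2.6
   vertex 2.3 0.7 0.6
   vertex 3.1 0.8 3.8
  endloop
 endfacet
 facet normal -0.078 -0.931 0.357
  outer loop
   vertex 1.2 0.5 2.6
   vertex 3.1 0.8 3.8
   vertex 1.0 0.9 3.6
  endloop
 endfacet
 facet normal -0.490 -0.799 -0.349
  outer loop
   vertex 1.2 0.5 2.6
   vertex 0.2 1.9 0.8
   vertex 2.3 0.7 0.6
  endloop
 endfacet
 facet normal -0.841 -0.539 0.048
  outer loop
   vertex 1.2 0.5 2.6
   vertex 1.0 0.9 3.6
   vertex 0.2 1.9 0.8
  endloop
 endfacet
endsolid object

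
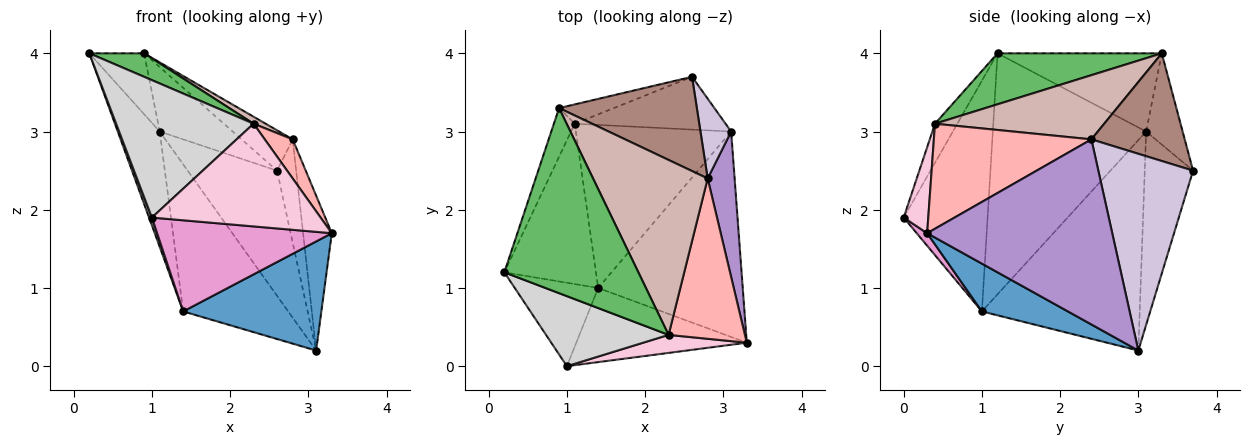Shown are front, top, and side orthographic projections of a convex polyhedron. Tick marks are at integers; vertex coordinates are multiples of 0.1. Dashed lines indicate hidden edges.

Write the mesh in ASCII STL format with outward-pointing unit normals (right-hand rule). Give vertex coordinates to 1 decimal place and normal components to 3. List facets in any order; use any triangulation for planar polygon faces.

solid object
 facet normal 0.280 -0.450 -0.848
  outer loop
   vertex 1.4 1.0 0.7
   vertex 3.1 3.0 0.2
   vertex 3.3 0.3 1.7
  endloop
 endfacet
 facet normal -0.446 0.825 -0.348
  outer loop
   vertex 1.1 3.1 3.0
   vertex 2.6 3.7 2.5
   vertex 3.1 3.0 0.2
  endloop
 endfacet
 facet normal -0.709 0.472 -0.524
  outer loop
   vertex 1.1 3.1 3.0
   vertex 3.1 3.0 0.2
   vertex 1.4 1.0 0.7
  endloop
 endfacet
 facet normal -0.906 0.248 -0.344
  outer loop
   vertex 1.1 3.1 3.0
   vertex 1.4 1.0 0.7
   vertex 0.2 1.2 4.0
  endloop
 endfacet
 facet normal 0.353 -0.118 0.928
  outer loop
   vertex 0.9 3.3 4.0
   vertex 0.2 1.2 4.0
   vertex 2.3 0.4 3.1
  endloop
 endfacet
 facet normal -0.920 0.307 -0.245
  outer loop
   vertex 0.9 3.3 4.0
   vertex 1.1 3.1 3.0
   vertex 0.2 1.2 4.0
  endloop
 endfacet
 facet normal -0.432 0.864 -0.259
  outer loop
   vertex 0.9 3.3 4.0
   vertex 2.6 3.7 2.5
   vertex 1.1 3.1 3.0
  endloop
 endfacet
 facet normal 0.801 -0.142 0.582
  outer loop
   vertex 2.8 2.4 2.9
   vertex 2.3 0.4 3.1
   vertex 3.3 0.3 1.7
  endloop
 endfacet
 facet normal 0.978 0.152 0.142
  outer loop
   vertex 2.8 2.4 2.9
   vertex 3.3 0.3 1.7
   vertex 3.1 3.0 0.2
  endloop
 endfacet
 facet normal 0.969 0.196 0.151
  outer loop
   vertex 2.8 2.4 2.9
   vertex 3.1 3.0 0.2
   vertex 2.6 3.7 2.5
  endloop
 endfacet
 facet normal 0.584 0.319 0.747
  outer loop
   vertex 2.8 2.4 2.9
   vertex 2.6 3.7 2.5
   vertex 0.9 3.3 4.0
  endloop
 endfacet
 facet normal 0.488 -0.035 0.872
  outer loop
   vertex 2.8 2.4 2.9
   vertex 0.9 3.3 4.0
   vertex 2.3 0.4 3.1
  endloop
 endfacet
 facet normal 0.046 -0.775 -0.630
  outer loop
   vertex 1.0 0.0 1.9
   vertex 1.4 1.0 0.7
   vertex 3.3 0.3 1.7
  endloop
 endfacet
 facet normal 0.142 -0.975 0.171
  outer loop
   vertex 1.0 0.0 1.9
   vertex 3.3 0.3 1.7
   vertex 2.3 0.4 3.1
  endloop
 endfacet
 facet normal -0.940 -0.032 -0.340
  outer loop
   vertex 1.0 0.0 1.9
   vertex 0.2 1.2 4.0
   vertex 1.4 1.0 0.7
  endloop
 endfacet
 facet normal -0.143 -0.882 0.449
  outer loop
   vertex 1.0 0.0 1.9
   vertex 2.3 0.4 3.1
   vertex 0.2 1.2 4.0
  endloop
 endfacet
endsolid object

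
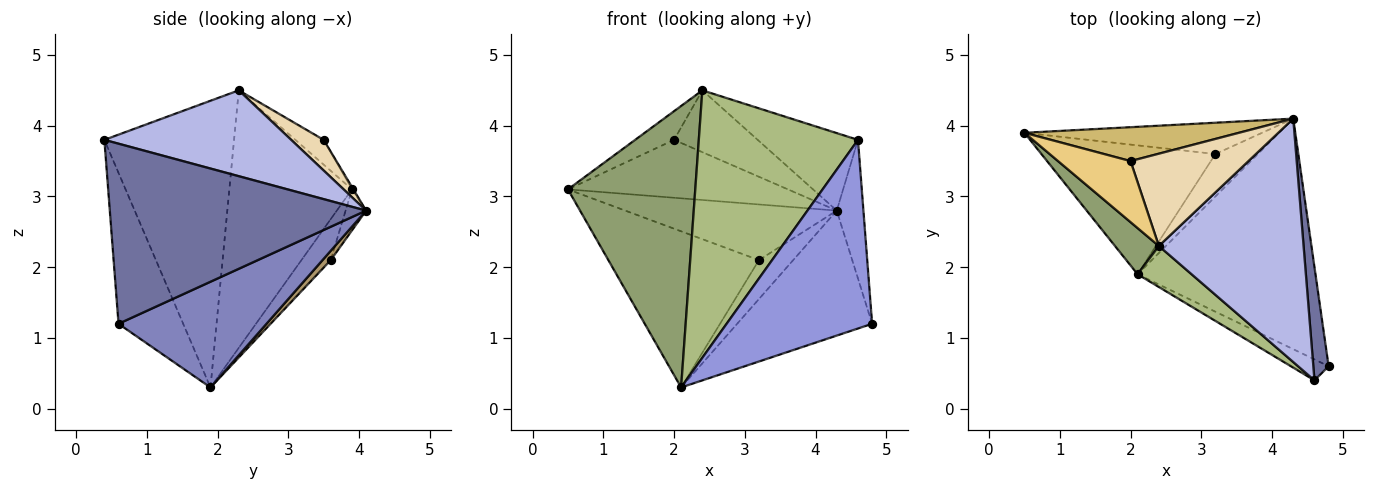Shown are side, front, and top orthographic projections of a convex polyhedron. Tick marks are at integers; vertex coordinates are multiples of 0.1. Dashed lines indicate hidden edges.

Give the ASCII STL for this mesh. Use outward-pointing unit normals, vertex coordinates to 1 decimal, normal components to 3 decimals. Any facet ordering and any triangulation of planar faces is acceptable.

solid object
 facet normal 0.991 0.103 0.084
  outer loop
   vertex 4.6 0.4 3.8
   vertex 4.8 0.6 1.2
   vertex 4.3 4.1 2.8
  endloop
 endfacet
 facet normal 0.463 0.422 -0.779
  outer loop
   vertex 2.1 1.9 0.3
   vertex 4.3 4.1 2.8
   vertex 4.8 0.6 1.2
  endloop
 endfacet
 facet normal -0.404 -0.909 -0.101
  outer loop
   vertex 2.1 1.9 0.3
   vertex 4.8 0.6 1.2
   vertex 4.6 0.4 3.8
  endloop
 endfacet
 facet normal 0.492 0.264 0.830
  outer loop
   vertex 2.4 2.3 4.5
   vertex 4.6 0.4 3.8
   vertex 4.3 4.1 2.8
  endloop
 endfacet
 facet normal -0.689 -0.715 0.117
  outer loop
   vertex 2.4 2.3 4.5
   vertex 0.5 3.9 3.1
   vertex 2.1 1.9 0.3
  endloop
 endfacet
 facet normal -0.627 -0.770 0.118
  outer loop
   vertex 2.4 2.3 4.5
   vertex 2.1 1.9 0.3
   vertex 4.6 0.4 3.8
  endloop
 endfacet
 facet normal -0.084 0.869 -0.488
  outer loop
   vertex 3.2 3.6 2.1
   vertex 0.5 3.9 3.1
   vertex 4.3 4.1 2.8
  endloop
 endfacet
 facet normal -0.148 0.763 -0.630
  outer loop
   vertex 3.2 3.6 2.1
   vertex 2.1 1.9 0.3
   vertex 0.5 3.9 3.1
  endloop
 endfacet
 facet normal 0.160 0.667 -0.728
  outer loop
   vertex 3.2 3.6 2.1
   vertex 4.3 4.1 2.8
   vertex 2.1 1.9 0.3
  endloop
 endfacet
 facet normal -0.006 0.863 0.505
  outer loop
   vertex 2.0 3.5 3.8
   vertex 4.3 4.1 2.8
   vertex 0.5 3.9 3.1
  endloop
 endfacet
 facet normal -0.295 0.406 0.865
  outer loop
   vertex 2.0 3.5 3.8
   vertex 0.5 3.9 3.1
   vertex 2.4 2.3 4.5
  endloop
 endfacet
 facet normal 0.211 0.544 0.812
  outer loop
   vertex 2.0 3.5 3.8
   vertex 2.4 2.3 4.5
   vertex 4.3 4.1 2.8
  endloop
 endfacet
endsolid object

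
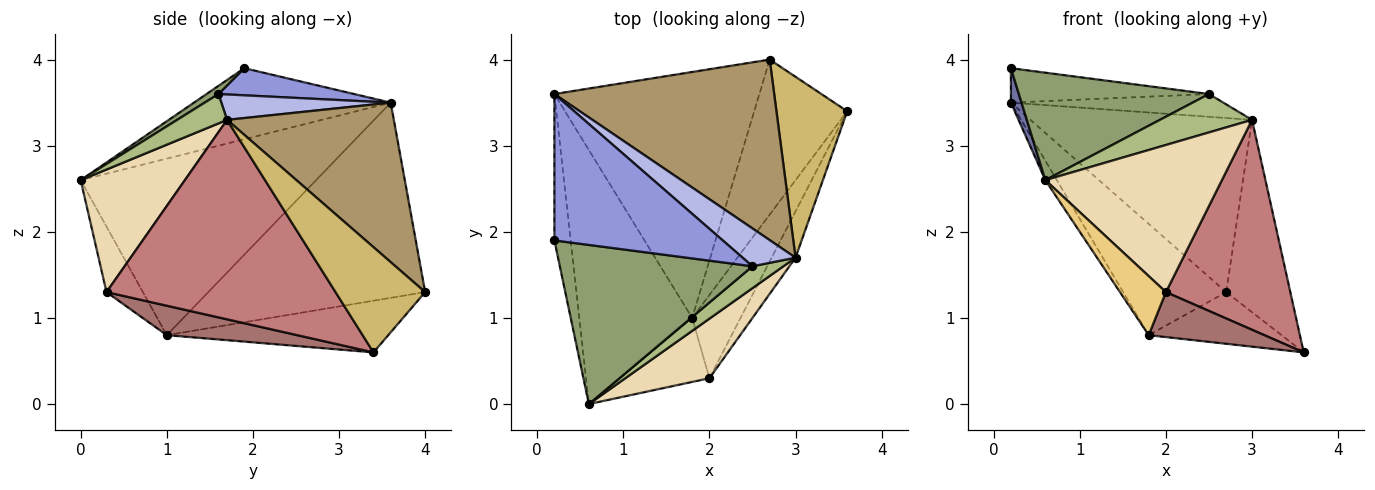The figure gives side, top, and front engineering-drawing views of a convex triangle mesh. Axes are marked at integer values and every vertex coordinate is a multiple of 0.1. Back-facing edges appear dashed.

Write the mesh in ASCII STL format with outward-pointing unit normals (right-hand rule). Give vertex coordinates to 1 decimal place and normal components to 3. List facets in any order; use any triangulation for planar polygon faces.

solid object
 facet normal -0.973 -0.052 -0.223
  outer loop
   vertex 0.2 1.9 3.9
   vertex 0.2 3.6 3.5
   vertex 0.6 0.0 2.6
  endloop
 endfacet
 facet normal -0.842 0.041 -0.538
  outer loop
   vertex 1.8 1.0 0.8
   vertex 0.6 0.0 2.6
   vertex 0.2 3.6 3.5
  endloop
 endfacet
 facet normal 0.155 0.226 0.962
  outer loop
   vertex 2.5 1.6 3.6
   vertex 0.2 3.6 3.5
   vertex 0.2 1.9 3.9
  endloop
 endfacet
 facet normal 0.380 0.477 0.793
  outer loop
   vertex 2.5 1.6 3.6
   vertex 3.0 1.7 3.3
   vertex 0.2 3.6 3.5
  endloop
 endfacet
 facet normal 0.035 -0.559 0.828
  outer loop
   vertex 2.5 1.6 3.6
   vertex 0.2 1.9 3.9
   vertex 0.6 0.0 2.6
  endloop
 endfacet
 facet normal 0.426 -0.786 0.448
  outer loop
   vertex 2.5 1.6 3.6
   vertex 0.6 0.0 2.6
   vertex 3.0 1.7 3.3
  endloop
 endfacet
 facet normal -0.655 0.311 -0.688
  outer loop
   vertex 2.7 4.0 1.3
   vertex 1.8 1.0 0.8
   vertex 0.2 3.6 3.5
  endloop
 endfacet
 facet normal -0.466 0.280 -0.839
  outer loop
   vertex 2.7 4.0 1.3
   vertex 3.6 3.4 0.6
   vertex 1.8 1.0 0.8
  endloop
 endfacet
 facet normal 0.463 0.615 0.638
  outer loop
   vertex 2.7 4.0 1.3
   vertex 0.2 3.6 3.5
   vertex 3.0 1.7 3.3
  endloop
 endfacet
 facet normal 0.714 0.510 0.480
  outer loop
   vertex 2.7 4.0 1.3
   vertex 3.0 1.7 3.3
   vertex 3.6 3.4 0.6
  endloop
 endfacet
 facet normal -0.473 -0.598 -0.647
  outer loop
   vertex 2.0 0.3 1.3
   vertex 0.6 0.0 2.6
   vertex 1.8 1.0 0.8
  endloop
 endfacet
 facet normal 0.480 -0.813 0.329
  outer loop
   vertex 2.0 0.3 1.3
   vertex 3.0 1.7 3.3
   vertex 0.6 0.0 2.6
  endloop
 endfacet
 facet normal 0.472 -0.419 -0.775
  outer loop
   vertex 2.0 0.3 1.3
   vertex 1.8 1.0 0.8
   vertex 3.6 3.4 0.6
  endloop
 endfacet
 facet normal 0.874 -0.475 -0.105
  outer loop
   vertex 2.0 0.3 1.3
   vertex 3.6 3.4 0.6
   vertex 3.0 1.7 3.3
  endloop
 endfacet
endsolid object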